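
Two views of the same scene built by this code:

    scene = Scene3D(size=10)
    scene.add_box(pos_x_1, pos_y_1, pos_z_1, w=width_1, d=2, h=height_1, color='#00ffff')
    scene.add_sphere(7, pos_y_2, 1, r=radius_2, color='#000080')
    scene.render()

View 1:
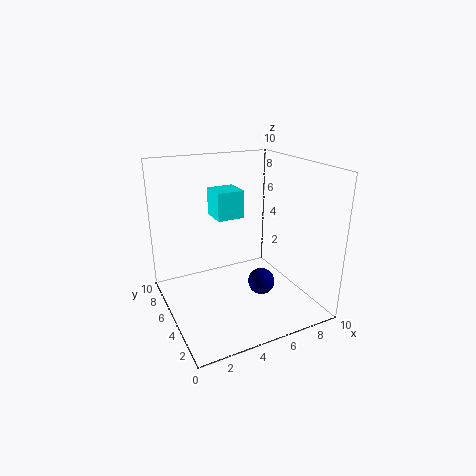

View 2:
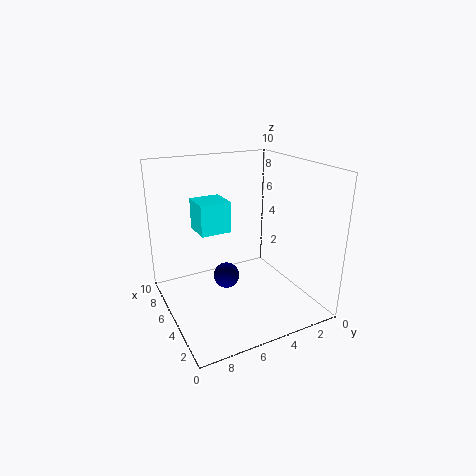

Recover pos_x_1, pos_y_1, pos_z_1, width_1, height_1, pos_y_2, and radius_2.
pos_x_1 = 4; pos_y_1 = 6; pos_z_1 = 6; width_1 = 2; height_1 = 2; pos_y_2 = 5; radius_2 = 1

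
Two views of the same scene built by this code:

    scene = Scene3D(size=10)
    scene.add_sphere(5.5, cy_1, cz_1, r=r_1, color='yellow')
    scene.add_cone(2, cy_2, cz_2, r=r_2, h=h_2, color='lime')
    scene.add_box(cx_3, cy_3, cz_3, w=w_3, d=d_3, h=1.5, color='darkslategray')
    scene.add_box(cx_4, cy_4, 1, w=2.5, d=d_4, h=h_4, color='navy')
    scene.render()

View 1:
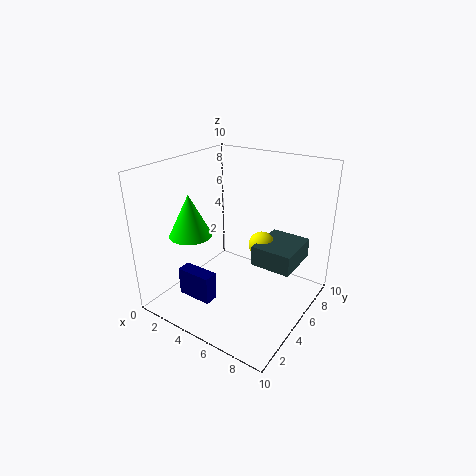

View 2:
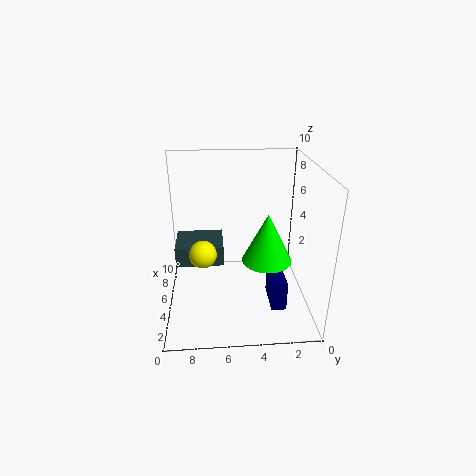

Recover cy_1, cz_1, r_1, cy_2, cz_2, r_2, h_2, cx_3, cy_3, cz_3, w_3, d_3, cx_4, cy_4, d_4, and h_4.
cy_1 = 7.5, cz_1 = 3.5, r_1 = 1, cy_2 = 3.5, cz_2 = 5, r_2 = 1.5, h_2 = 3, cx_3 = 5.5, cy_3 = 6, cz_3 = 2.5, w_3 = 3, d_3 = 3.5, cx_4 = 2, cy_4 = 2, d_4 = 1, h_4 = 2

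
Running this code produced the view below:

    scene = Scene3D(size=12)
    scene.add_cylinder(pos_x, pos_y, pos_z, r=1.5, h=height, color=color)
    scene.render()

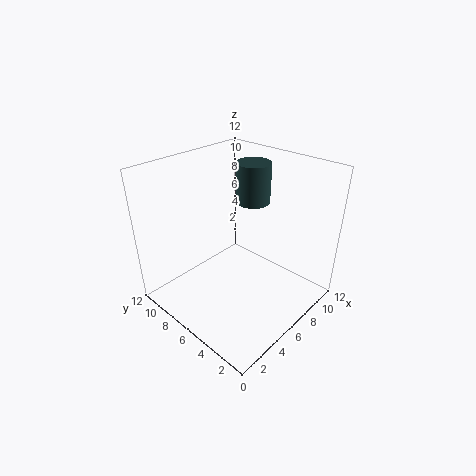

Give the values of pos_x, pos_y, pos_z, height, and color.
pos_x = 9
pos_y = 7
pos_z = 8
height = 3.5
color = 'darkslategray'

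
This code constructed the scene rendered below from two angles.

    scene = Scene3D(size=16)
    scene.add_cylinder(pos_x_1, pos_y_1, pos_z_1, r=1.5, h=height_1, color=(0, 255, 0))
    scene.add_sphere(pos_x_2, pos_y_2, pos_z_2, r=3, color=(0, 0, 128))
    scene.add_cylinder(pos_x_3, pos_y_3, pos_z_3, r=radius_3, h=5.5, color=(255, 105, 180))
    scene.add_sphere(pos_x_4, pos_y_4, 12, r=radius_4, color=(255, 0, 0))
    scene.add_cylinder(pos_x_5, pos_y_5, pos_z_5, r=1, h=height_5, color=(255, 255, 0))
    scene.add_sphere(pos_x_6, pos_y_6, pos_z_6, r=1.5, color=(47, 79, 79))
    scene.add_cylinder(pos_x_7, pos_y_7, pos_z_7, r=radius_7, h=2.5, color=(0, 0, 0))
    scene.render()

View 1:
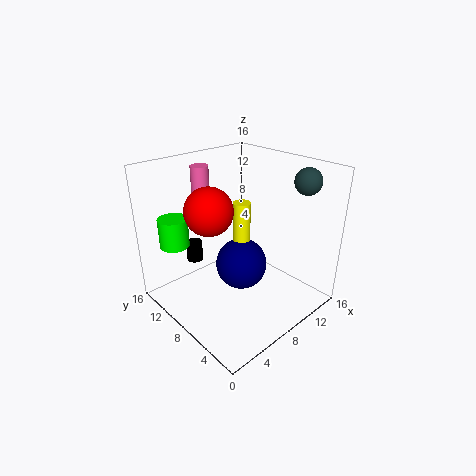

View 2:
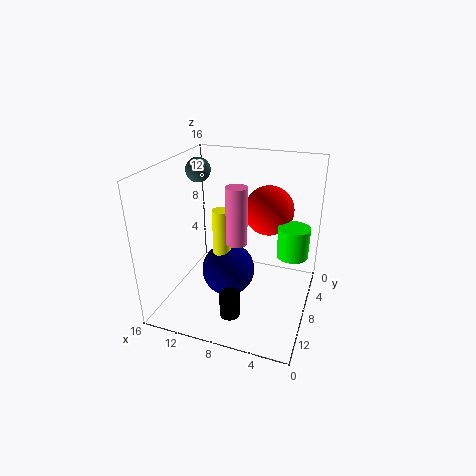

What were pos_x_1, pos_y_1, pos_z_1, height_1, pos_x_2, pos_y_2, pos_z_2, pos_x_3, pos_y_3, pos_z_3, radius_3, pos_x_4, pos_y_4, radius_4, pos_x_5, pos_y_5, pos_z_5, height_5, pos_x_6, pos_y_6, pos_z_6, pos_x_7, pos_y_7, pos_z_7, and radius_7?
pos_x_1 = 1.5; pos_y_1 = 10.5; pos_z_1 = 8.5; height_1 = 3; pos_x_2 = 9; pos_y_2 = 8.5; pos_z_2 = 4; pos_x_3 = 6.5; pos_y_3 = 12.5; pos_z_3 = 10; radius_3 = 1; pos_x_4 = 4.5; pos_y_4 = 8.5; radius_4 = 2.5; pos_x_5 = 9.5; pos_y_5 = 9; pos_z_5 = 4.5; height_5 = 7; pos_x_6 = 14.5; pos_y_6 = 4; pos_z_6 = 14; pos_x_7 = 6.5; pos_y_7 = 14.5; pos_z_7 = 3; radius_7 = 1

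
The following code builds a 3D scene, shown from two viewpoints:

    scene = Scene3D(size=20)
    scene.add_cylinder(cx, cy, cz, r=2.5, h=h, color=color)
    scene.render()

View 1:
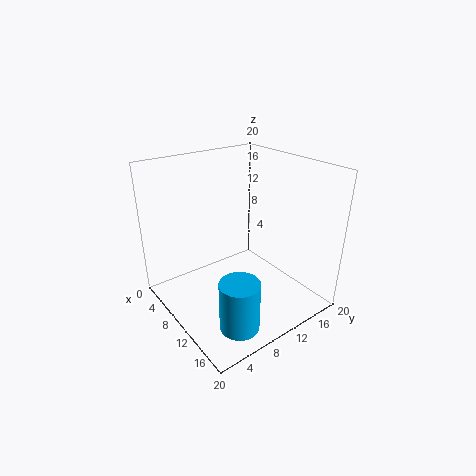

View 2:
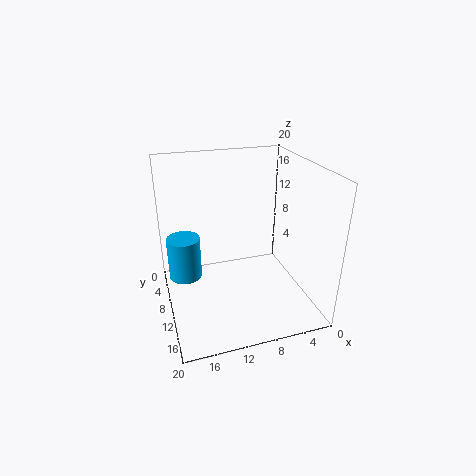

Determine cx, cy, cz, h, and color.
cx = 17, cy = 5, cz = 2, h = 6.5, color = 'deepskyblue'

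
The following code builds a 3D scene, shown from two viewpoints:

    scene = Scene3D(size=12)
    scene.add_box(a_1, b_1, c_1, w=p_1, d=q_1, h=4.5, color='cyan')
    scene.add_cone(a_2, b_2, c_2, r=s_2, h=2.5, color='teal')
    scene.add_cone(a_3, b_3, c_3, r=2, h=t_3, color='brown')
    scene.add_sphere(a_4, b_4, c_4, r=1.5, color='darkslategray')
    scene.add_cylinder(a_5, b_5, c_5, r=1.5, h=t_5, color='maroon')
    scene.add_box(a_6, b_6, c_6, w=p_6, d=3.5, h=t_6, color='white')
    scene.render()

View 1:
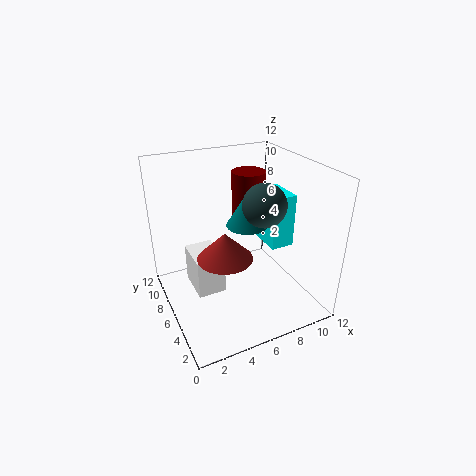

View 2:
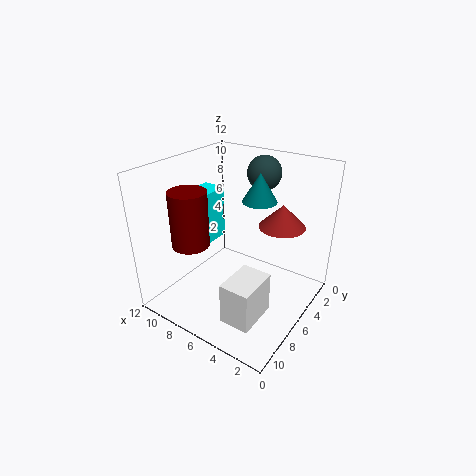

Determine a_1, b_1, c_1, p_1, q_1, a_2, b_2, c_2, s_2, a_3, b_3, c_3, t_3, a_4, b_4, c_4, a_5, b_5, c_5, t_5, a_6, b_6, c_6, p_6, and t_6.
a_1 = 8.5, b_1 = 4.5, c_1 = 5, p_1 = 2, q_1 = 3, a_2 = 5.5, b_2 = 3.5, c_2 = 8.5, s_2 = 1.5, a_3 = 3.5, b_3 = 3, c_3 = 6.5, t_3 = 2, a_4 = 6, b_4 = 2, c_4 = 10.5, a_5 = 8.5, b_5 = 9, c_5 = 6, t_5 = 4.5, a_6 = 2.5, b_6 = 6.5, c_6 = 0.5, p_6 = 2.5, t_6 = 3.5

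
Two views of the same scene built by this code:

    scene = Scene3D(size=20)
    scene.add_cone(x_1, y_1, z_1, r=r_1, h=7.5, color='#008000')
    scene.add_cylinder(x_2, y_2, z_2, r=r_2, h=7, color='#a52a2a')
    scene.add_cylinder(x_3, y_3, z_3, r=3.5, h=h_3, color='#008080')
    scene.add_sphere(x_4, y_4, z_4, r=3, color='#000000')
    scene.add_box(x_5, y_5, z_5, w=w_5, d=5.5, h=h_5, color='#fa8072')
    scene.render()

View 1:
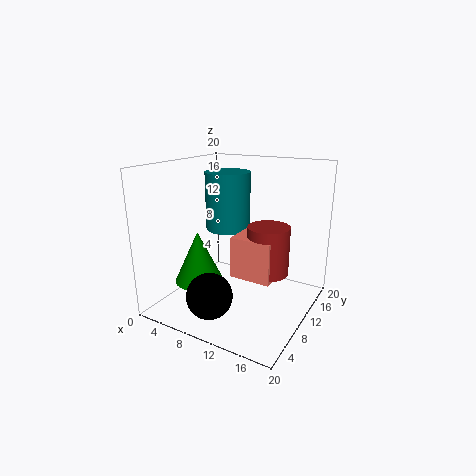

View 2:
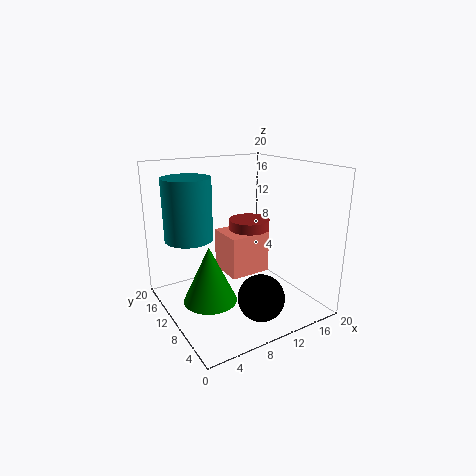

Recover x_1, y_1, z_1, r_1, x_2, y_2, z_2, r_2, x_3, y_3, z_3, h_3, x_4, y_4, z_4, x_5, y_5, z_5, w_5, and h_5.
x_1 = 4.5, y_1 = 8, z_1 = 3, r_1 = 3.5, x_2 = 13.5, y_2 = 12.5, z_2 = 4.5, r_2 = 3, x_3 = 5, y_3 = 15.5, z_3 = 9, h_3 = 9, x_4 = 9.5, y_4 = 3.5, z_4 = 4, x_5 = 9, y_5 = 9.5, z_5 = 4, w_5 = 6, h_5 = 6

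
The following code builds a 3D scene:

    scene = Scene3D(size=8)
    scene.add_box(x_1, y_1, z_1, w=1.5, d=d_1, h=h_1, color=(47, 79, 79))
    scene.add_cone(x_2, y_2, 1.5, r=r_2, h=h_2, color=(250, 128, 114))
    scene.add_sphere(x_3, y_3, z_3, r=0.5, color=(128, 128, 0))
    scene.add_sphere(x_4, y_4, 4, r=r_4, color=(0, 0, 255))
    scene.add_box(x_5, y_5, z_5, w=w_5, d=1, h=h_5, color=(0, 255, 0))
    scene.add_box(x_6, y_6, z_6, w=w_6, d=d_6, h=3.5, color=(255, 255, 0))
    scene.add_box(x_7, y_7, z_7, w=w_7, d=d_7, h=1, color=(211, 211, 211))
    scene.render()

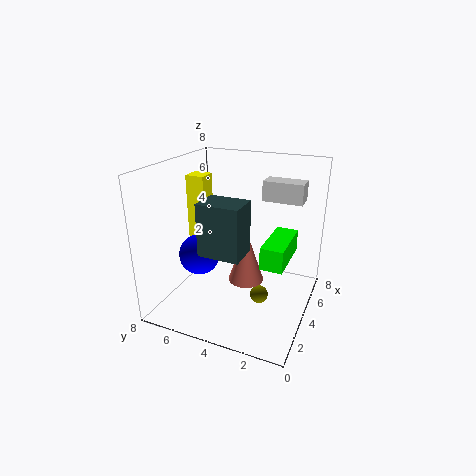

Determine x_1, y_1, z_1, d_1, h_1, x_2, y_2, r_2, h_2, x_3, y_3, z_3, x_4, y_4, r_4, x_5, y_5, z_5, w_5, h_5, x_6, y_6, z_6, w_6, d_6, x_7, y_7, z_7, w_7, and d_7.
x_1 = 0.5
y_1 = 2.5
z_1 = 4.5
d_1 = 2
h_1 = 2.5
x_2 = 4
y_2 = 3.5
r_2 = 1
h_2 = 3
x_3 = 3.5
y_3 = 2.5
z_3 = 1
x_4 = 1.5
y_4 = 5
r_4 = 1
x_5 = 0.5
y_5 = 0.5
z_5 = 4.5
w_5 = 2.5
h_5 = 1
x_6 = 3
y_6 = 5.5
z_6 = 4
w_6 = 1
d_6 = 1
x_7 = 3.5
y_7 = 0.5
z_7 = 6.5
w_7 = 1
d_7 = 2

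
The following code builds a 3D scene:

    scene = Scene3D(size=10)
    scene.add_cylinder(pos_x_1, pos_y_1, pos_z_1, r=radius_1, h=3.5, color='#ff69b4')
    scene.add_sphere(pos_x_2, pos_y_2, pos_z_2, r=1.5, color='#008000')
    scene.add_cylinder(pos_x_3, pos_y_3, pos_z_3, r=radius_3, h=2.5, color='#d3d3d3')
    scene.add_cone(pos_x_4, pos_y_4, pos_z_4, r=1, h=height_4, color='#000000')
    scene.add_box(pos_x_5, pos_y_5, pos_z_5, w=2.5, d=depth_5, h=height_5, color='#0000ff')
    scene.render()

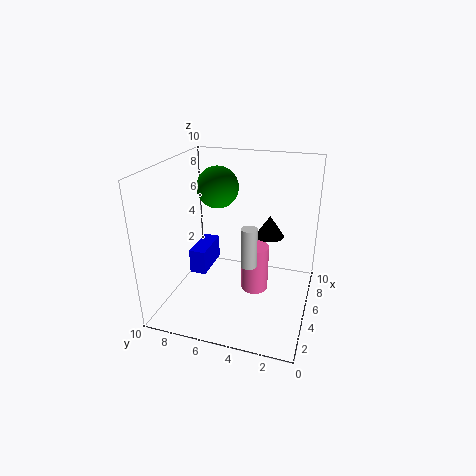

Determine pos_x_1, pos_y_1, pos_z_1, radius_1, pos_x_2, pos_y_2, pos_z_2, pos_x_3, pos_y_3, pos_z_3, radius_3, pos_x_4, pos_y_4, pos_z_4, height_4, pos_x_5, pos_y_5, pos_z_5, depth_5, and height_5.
pos_x_1 = 6, pos_y_1 = 4, pos_z_1 = 0.5, radius_1 = 1, pos_x_2 = 6.5, pos_y_2 = 7, pos_z_2 = 8, pos_x_3 = 2.5, pos_y_3 = 3.5, pos_z_3 = 4.5, radius_3 = 0.5, pos_x_4 = 6, pos_y_4 = 3, pos_z_4 = 5, height_4 = 1.5, pos_x_5 = 1.5, pos_y_5 = 6, pos_z_5 = 4, depth_5 = 1, height_5 = 1.5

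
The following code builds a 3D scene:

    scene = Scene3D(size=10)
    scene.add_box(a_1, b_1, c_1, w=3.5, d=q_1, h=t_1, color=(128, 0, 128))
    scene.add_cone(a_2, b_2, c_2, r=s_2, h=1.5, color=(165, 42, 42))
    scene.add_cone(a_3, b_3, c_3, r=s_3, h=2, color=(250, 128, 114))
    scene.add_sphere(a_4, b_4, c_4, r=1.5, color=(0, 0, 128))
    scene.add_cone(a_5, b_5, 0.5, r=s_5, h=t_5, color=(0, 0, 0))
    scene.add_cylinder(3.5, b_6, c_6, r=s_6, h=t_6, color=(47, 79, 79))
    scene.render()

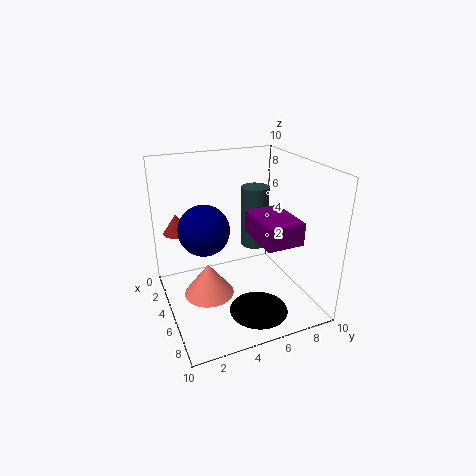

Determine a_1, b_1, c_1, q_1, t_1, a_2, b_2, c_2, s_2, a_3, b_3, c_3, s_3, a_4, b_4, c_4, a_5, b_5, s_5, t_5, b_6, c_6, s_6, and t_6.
a_1 = 5; b_1 = 5.5; c_1 = 5.5; q_1 = 2.5; t_1 = 1.5; a_2 = 1.5; b_2 = 1.5; c_2 = 4.5; s_2 = 1; a_3 = 7.5; b_3 = 2; c_3 = 3; s_3 = 1.5; a_4 = 7; b_4 = 2; c_4 = 7; a_5 = 7.5; b_5 = 5.5; s_5 = 2; t_5 = 1.5; b_6 = 7; c_6 = 3.5; s_6 = 1; t_6 = 4.5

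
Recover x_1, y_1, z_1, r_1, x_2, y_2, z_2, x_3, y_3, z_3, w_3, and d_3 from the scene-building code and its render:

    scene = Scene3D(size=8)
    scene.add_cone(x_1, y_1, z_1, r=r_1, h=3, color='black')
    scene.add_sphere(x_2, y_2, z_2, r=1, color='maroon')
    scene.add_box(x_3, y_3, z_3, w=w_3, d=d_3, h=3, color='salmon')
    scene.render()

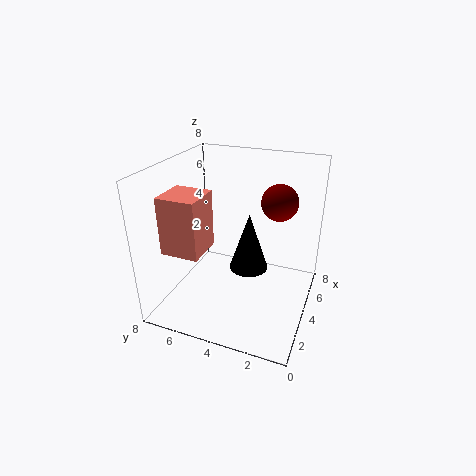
x_1 = 3, y_1 = 3, z_1 = 3, r_1 = 1, x_2 = 5, y_2 = 2, z_2 = 6, x_3 = 1, y_3 = 5, z_3 = 4, w_3 = 2, d_3 = 2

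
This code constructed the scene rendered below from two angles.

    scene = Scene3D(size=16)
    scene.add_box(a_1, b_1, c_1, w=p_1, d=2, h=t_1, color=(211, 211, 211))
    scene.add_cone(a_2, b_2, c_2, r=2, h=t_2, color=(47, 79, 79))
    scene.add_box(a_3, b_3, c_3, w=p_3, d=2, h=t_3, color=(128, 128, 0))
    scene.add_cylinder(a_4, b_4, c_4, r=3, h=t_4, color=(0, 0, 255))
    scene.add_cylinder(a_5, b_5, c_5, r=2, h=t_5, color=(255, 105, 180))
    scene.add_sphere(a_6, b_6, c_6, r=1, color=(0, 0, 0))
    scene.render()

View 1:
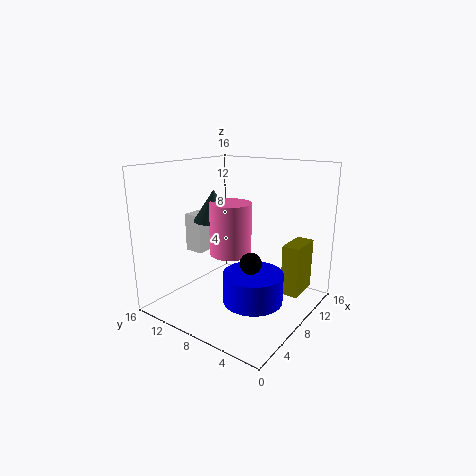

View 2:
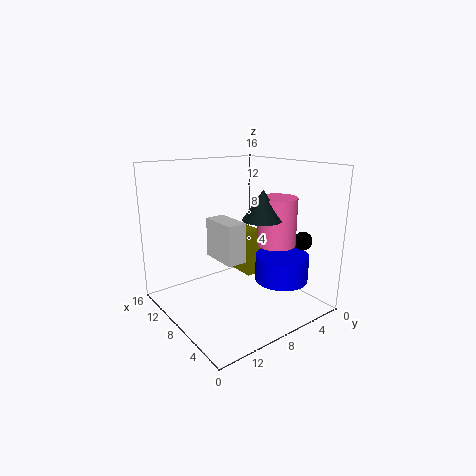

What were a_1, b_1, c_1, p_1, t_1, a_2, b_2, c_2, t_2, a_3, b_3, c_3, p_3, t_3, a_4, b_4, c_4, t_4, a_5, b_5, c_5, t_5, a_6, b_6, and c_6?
a_1 = 4
b_1 = 10
c_1 = 7
p_1 = 4
t_1 = 4
a_2 = 4
b_2 = 8
c_2 = 11
t_2 = 3
a_3 = 11
b_3 = 2
c_3 = 1
p_3 = 4
t_3 = 6
a_4 = 5
b_4 = 4
c_4 = 3
t_4 = 3
a_5 = 4
b_5 = 6
c_5 = 8
t_5 = 5
a_6 = 3
b_6 = 3
c_6 = 8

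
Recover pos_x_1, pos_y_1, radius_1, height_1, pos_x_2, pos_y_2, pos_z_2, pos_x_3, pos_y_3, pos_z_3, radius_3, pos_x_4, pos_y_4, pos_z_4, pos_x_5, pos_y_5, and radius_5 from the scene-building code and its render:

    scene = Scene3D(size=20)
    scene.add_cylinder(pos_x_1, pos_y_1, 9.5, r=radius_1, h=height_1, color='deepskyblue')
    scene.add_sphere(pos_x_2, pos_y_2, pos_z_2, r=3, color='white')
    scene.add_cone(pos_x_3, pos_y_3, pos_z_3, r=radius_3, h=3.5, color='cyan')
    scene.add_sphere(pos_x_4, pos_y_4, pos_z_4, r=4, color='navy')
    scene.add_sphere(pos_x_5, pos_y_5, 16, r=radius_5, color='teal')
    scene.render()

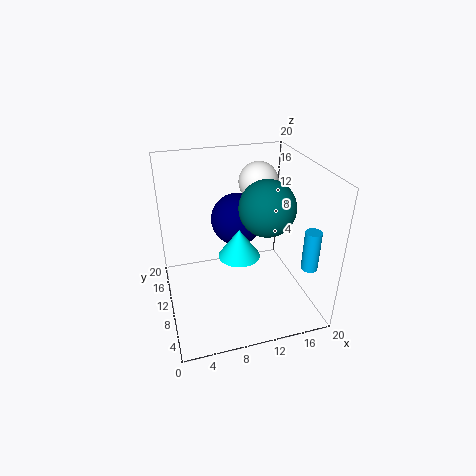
pos_x_1 = 16.5; pos_y_1 = 1.5; radius_1 = 1; height_1 = 5; pos_x_2 = 15; pos_y_2 = 16; pos_z_2 = 15.5; pos_x_3 = 8.5; pos_y_3 = 4.5; pos_z_3 = 11; radius_3 = 2.5; pos_x_4 = 11.5; pos_y_4 = 15.5; pos_z_4 = 10; pos_x_5 = 12.5; pos_y_5 = 6; radius_5 = 3.5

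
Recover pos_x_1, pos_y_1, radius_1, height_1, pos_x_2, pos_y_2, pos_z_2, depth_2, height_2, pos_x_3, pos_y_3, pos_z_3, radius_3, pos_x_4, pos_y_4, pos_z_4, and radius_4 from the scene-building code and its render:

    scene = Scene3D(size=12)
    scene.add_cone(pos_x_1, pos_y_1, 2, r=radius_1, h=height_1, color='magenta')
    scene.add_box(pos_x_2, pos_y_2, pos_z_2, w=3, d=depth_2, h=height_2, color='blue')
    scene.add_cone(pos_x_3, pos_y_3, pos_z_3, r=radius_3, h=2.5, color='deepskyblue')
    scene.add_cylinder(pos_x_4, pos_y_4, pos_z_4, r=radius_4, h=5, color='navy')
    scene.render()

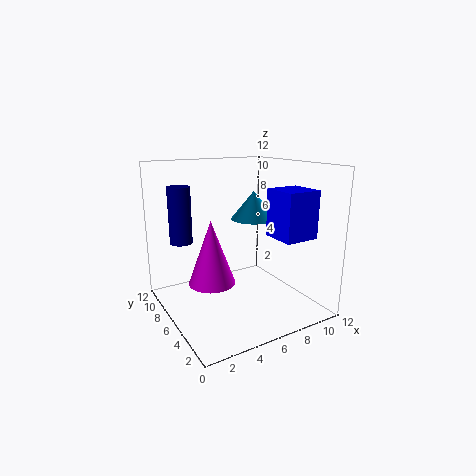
pos_x_1 = 4
pos_y_1 = 7
radius_1 = 2
height_1 = 5.5
pos_x_2 = 8.5
pos_y_2 = 2.5
pos_z_2 = 6
depth_2 = 3
height_2 = 4
pos_x_3 = 8.5
pos_y_3 = 7.5
pos_z_3 = 7
radius_3 = 2
pos_x_4 = 2.5
pos_y_4 = 10
pos_z_4 = 5
radius_4 = 1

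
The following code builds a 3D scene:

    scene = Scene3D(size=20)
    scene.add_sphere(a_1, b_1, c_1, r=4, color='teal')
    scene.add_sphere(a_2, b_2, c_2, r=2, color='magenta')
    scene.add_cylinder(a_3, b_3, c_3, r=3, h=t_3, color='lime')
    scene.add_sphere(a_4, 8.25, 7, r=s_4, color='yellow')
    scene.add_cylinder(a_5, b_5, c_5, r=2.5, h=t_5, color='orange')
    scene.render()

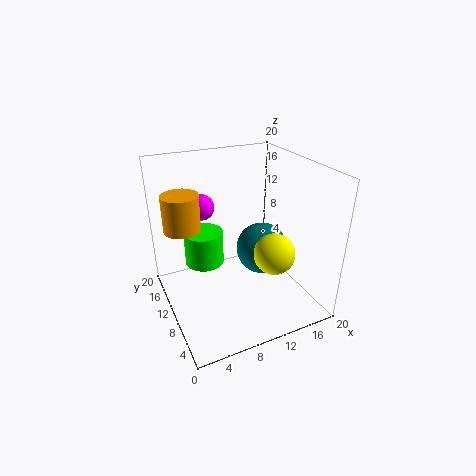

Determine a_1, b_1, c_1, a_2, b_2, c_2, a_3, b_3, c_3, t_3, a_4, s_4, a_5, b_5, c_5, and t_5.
a_1 = 15.5
b_1 = 12.75
c_1 = 5.5
a_2 = 7.5
b_2 = 17.75
c_2 = 12
a_3 = 7
b_3 = 16
c_3 = 3.5
t_3 = 5.25
a_4 = 15
s_4 = 3
a_5 = 3
b_5 = 12.75
c_5 = 11.5
t_5 = 5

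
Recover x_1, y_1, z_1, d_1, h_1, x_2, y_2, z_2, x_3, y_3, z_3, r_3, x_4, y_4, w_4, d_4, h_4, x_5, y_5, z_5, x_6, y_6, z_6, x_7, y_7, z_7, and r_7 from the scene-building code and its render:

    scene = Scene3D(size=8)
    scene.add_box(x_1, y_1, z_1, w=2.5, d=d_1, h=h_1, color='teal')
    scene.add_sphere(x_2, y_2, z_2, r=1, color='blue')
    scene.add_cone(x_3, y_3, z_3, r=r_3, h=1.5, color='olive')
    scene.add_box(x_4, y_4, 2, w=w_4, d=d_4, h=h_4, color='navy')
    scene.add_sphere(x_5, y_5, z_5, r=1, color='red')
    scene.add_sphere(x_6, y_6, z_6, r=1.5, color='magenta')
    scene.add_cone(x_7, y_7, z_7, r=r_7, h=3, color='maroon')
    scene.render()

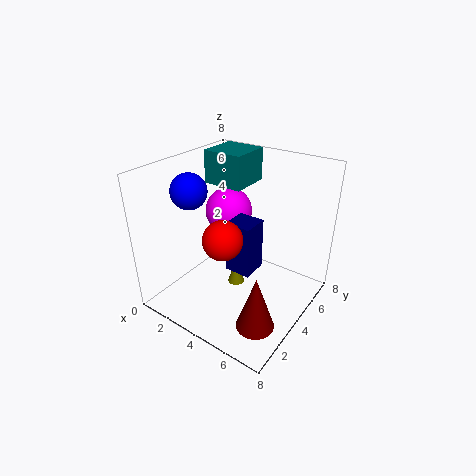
x_1 = 0.5, y_1 = 5.5, z_1 = 6, d_1 = 2.5, h_1 = 2, x_2 = 1.5, y_2 = 3, z_2 = 6.5, x_3 = 3.5, y_3 = 4.5, z_3 = 0.5, r_3 = 0.5, x_4 = 3.5, y_4 = 3.5, w_4 = 1.5, d_4 = 1.5, h_4 = 3, x_5 = 4.5, y_5 = 2, z_5 = 5, x_6 = 1.5, y_6 = 6.5, z_6 = 4, x_7 = 6.5, y_7 = 2, z_7 = 0.5, r_7 = 1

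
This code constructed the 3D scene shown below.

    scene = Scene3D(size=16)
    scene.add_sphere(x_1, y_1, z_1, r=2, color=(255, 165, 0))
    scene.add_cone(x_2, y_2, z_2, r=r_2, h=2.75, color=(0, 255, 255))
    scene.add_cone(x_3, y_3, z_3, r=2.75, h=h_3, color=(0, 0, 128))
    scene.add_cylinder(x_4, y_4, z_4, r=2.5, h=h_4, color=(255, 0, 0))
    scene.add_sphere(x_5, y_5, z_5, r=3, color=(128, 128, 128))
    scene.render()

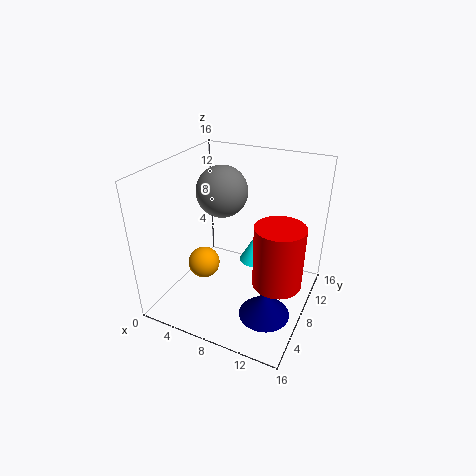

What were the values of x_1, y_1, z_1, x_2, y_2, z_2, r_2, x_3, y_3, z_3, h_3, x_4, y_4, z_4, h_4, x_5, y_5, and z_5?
x_1 = 2.5; y_1 = 9.25; z_1 = 2.25; x_2 = 10.5; y_2 = 6.75; z_2 = 6.75; r_2 = 1.5; x_3 = 12.5; y_3 = 5.25; z_3 = 1; h_3 = 2.75; x_4 = 13.5; y_4 = 5.75; z_4 = 5.25; h_4 = 6.5; x_5 = 4.75; y_5 = 10.5; z_5 = 12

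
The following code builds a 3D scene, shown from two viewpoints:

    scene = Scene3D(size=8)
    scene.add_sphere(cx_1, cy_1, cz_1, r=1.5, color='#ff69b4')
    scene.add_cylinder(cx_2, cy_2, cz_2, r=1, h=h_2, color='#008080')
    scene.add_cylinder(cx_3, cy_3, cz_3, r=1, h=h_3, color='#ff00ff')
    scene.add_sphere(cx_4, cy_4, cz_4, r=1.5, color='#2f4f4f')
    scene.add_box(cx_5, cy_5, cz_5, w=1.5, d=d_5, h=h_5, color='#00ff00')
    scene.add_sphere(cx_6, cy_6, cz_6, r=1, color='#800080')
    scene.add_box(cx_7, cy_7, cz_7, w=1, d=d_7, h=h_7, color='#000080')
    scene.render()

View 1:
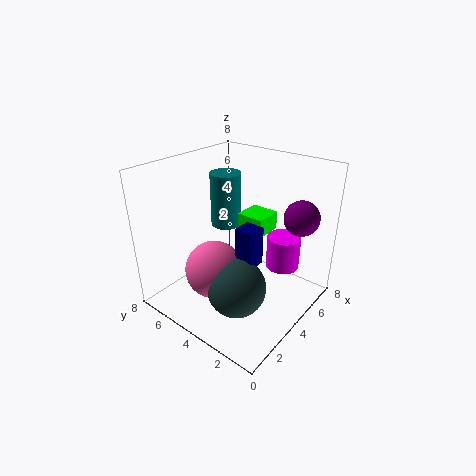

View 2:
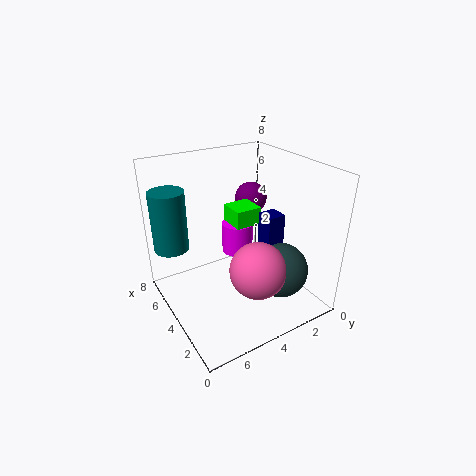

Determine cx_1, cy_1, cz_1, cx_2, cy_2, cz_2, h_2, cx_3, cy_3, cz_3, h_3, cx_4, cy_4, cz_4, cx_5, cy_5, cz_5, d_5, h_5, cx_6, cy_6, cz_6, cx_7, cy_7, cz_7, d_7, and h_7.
cx_1 = 2; cy_1 = 4; cz_1 = 3; cx_2 = 6.5; cy_2 = 7; cz_2 = 3; h_2 = 3.5; cx_3 = 6.5; cy_3 = 2.5; cz_3 = 1.5; h_3 = 2; cx_4 = 2; cy_4 = 2.5; cz_4 = 2.5; cx_5 = 4; cy_5 = 2.5; cz_5 = 4.5; d_5 = 1.5; h_5 = 1; cx_6 = 6.5; cy_6 = 1.5; cz_6 = 5; cx_7 = 2.5; cy_7 = 2; cz_7 = 3.5; d_7 = 1; h_7 = 2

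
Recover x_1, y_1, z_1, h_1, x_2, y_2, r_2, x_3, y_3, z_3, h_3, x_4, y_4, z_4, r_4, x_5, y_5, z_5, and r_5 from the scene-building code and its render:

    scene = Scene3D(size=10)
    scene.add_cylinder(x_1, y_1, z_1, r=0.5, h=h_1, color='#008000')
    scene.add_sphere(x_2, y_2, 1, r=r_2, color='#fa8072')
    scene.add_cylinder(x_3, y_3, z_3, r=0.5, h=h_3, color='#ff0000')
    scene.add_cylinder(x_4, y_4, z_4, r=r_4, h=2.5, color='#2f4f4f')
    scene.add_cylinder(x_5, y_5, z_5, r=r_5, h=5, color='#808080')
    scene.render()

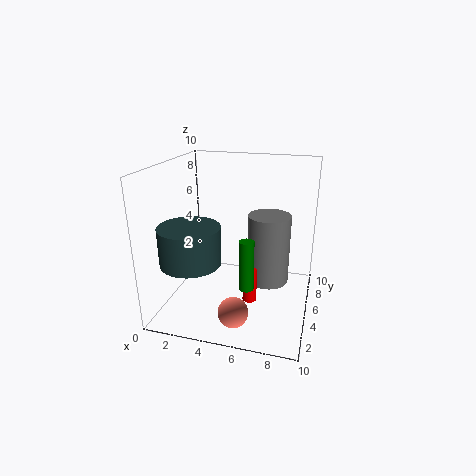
x_1 = 6
y_1 = 3.5
z_1 = 2
h_1 = 3.5
x_2 = 5.5
y_2 = 2
r_2 = 1
x_3 = 6
y_3 = 4.5
z_3 = 0.5
h_3 = 2.5
x_4 = 2.5
y_4 = 2.5
z_4 = 4
r_4 = 2
x_5 = 7
y_5 = 6
z_5 = 1.5
r_5 = 1.5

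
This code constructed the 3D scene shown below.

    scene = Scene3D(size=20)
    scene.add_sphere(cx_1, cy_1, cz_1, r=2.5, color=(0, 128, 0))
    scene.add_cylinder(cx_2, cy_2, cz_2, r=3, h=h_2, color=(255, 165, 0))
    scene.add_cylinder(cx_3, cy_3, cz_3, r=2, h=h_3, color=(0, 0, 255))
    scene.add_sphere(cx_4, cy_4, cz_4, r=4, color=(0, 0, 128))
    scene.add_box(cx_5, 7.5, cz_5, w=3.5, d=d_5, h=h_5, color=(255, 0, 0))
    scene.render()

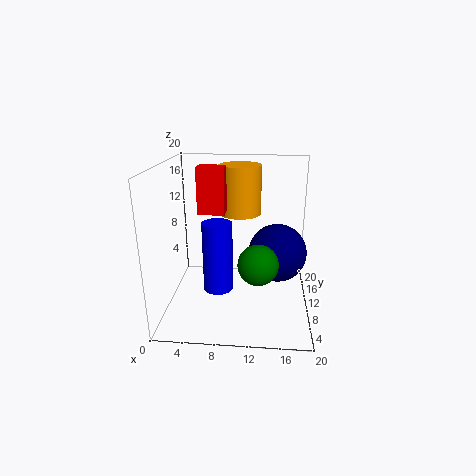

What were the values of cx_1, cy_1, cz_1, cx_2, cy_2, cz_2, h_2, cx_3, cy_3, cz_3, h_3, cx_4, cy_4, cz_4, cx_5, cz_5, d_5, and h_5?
cx_1 = 13
cy_1 = 4
cz_1 = 9
cx_2 = 10
cy_2 = 13.5
cz_2 = 12.5
h_2 = 7
cx_3 = 7.5
cy_3 = 7.5
cz_3 = 3.5
h_3 = 9.5
cx_4 = 15.5
cy_4 = 10
cz_4 = 8
cx_5 = 5
cz_5 = 14
d_5 = 2.5
h_5 = 6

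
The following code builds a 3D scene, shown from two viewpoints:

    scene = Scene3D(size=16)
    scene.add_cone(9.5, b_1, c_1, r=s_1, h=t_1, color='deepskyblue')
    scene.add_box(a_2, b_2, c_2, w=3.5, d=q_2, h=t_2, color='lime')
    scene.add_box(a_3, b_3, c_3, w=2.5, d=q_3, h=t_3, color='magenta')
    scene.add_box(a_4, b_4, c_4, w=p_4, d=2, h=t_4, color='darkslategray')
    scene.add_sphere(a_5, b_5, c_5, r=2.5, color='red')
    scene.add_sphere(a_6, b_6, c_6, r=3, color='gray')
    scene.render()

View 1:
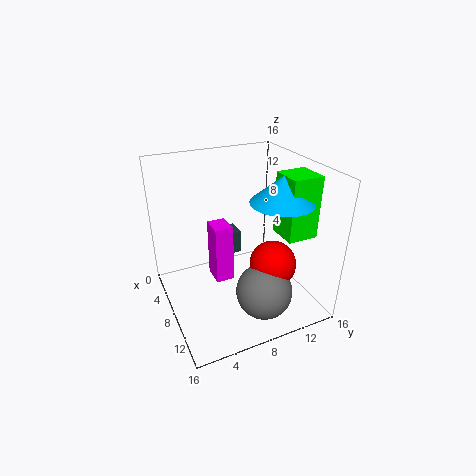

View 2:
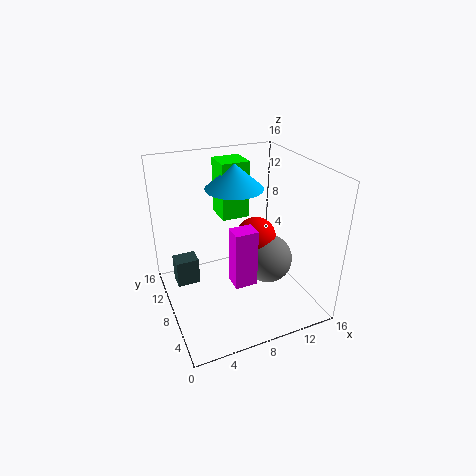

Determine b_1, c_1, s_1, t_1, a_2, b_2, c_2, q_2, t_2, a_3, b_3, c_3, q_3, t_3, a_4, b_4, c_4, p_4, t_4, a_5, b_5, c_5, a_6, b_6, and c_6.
b_1 = 12.5
c_1 = 12
s_1 = 3.5
t_1 = 3
a_2 = 8
b_2 = 12.5
c_2 = 8
q_2 = 3.5
t_2 = 7
a_3 = 6.5
b_3 = 5
c_3 = 3.5
q_3 = 2
t_3 = 6.5
a_4 = 1
b_4 = 8.5
c_4 = 3
p_4 = 2.5
t_4 = 3
a_5 = 11.5
b_5 = 10.5
c_5 = 6
a_6 = 12.5
b_6 = 9
c_6 = 3.5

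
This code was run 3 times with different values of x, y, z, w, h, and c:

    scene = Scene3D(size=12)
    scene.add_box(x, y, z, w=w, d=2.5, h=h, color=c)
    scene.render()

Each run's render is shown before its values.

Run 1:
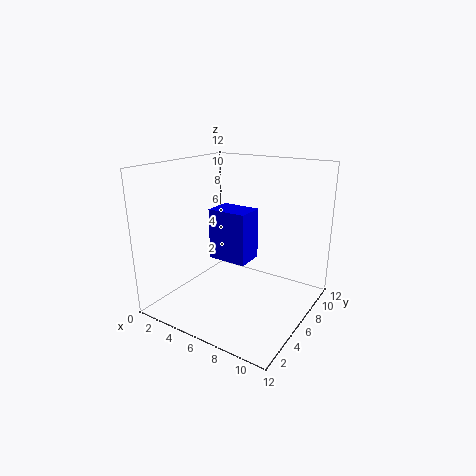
x = 3
y = 6
z = 3.5
w = 3.5
h = 4.5
c = 'blue'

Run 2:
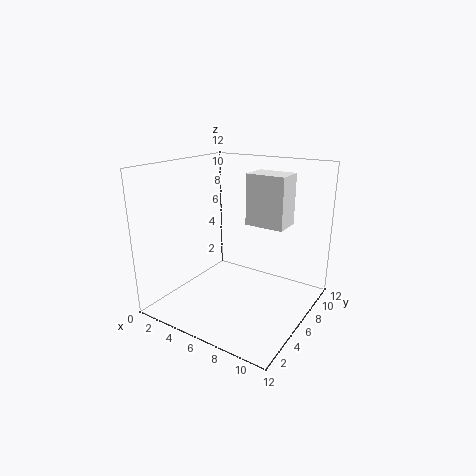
x = 5.5
y = 8
z = 6.5
w = 3.5
h = 4.5
c = 'white'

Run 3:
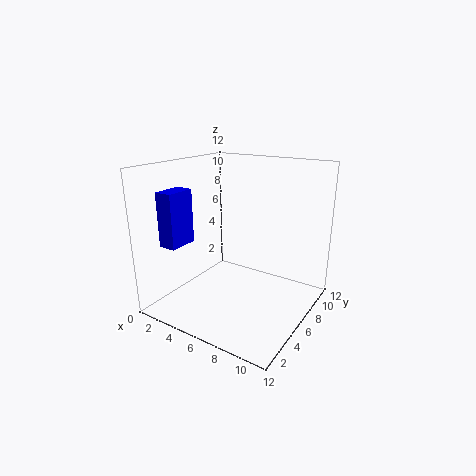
x = 1
y = 2
z = 5.5
w = 1.5
h = 4.5
c = 'blue'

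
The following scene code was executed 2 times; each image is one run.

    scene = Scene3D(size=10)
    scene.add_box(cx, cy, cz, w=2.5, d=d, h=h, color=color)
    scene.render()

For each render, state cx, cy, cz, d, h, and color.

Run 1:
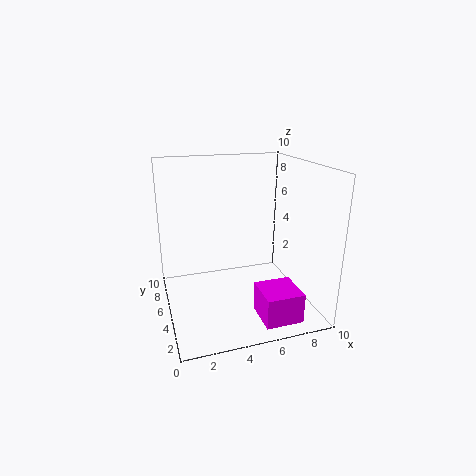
cx = 5.5
cy = 0.5
cz = 0.5
d = 2.5
h = 2
color = 'magenta'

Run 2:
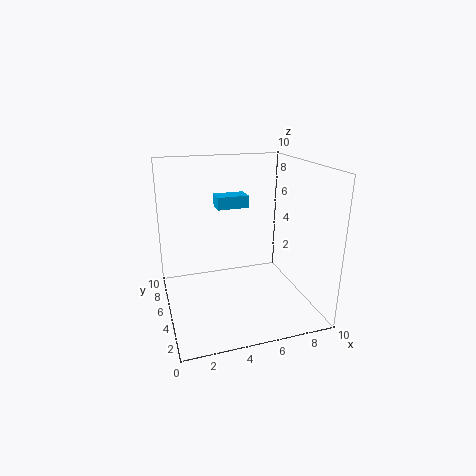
cx = 4.5
cy = 8.5
cz = 6
d = 1.5
h = 1
color = 'deepskyblue'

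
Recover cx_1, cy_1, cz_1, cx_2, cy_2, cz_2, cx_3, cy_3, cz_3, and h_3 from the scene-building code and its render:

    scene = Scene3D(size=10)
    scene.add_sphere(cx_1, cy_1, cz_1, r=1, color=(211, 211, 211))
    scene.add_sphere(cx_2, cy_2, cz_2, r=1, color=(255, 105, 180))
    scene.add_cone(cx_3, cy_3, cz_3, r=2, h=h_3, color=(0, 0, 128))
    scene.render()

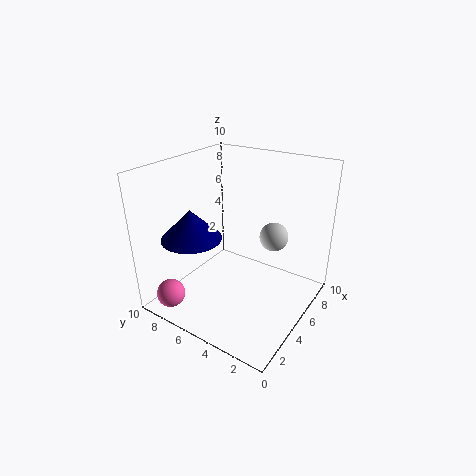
cx_1 = 6.5; cy_1 = 3; cz_1 = 5; cx_2 = 1.5; cy_2 = 8.5; cz_2 = 1; cx_3 = 2.5; cy_3 = 7; cz_3 = 5.5; h_3 = 2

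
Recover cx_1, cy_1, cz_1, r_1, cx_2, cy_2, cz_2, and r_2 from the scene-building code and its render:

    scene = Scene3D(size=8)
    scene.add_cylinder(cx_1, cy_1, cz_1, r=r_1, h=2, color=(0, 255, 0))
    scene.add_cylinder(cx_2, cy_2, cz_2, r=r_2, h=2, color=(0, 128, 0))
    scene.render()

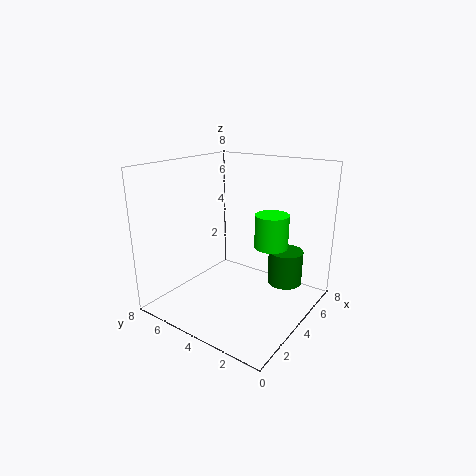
cx_1 = 6
cy_1 = 3
cz_1 = 3
r_1 = 1
cx_2 = 6
cy_2 = 2
cz_2 = 1
r_2 = 1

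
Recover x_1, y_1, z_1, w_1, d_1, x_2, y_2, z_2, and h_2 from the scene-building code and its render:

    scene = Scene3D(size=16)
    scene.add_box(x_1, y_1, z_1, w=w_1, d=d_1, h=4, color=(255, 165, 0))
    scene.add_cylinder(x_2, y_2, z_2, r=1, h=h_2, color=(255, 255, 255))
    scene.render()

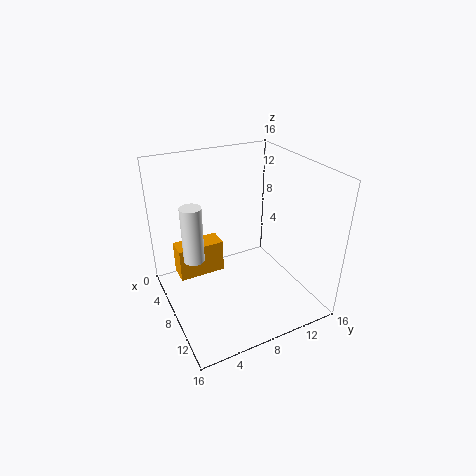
x_1 = 2.5, y_1 = 2, z_1 = 2, w_1 = 2.5, d_1 = 5.5, x_2 = 10.5, y_2 = 2, z_2 = 8.5, h_2 = 5.5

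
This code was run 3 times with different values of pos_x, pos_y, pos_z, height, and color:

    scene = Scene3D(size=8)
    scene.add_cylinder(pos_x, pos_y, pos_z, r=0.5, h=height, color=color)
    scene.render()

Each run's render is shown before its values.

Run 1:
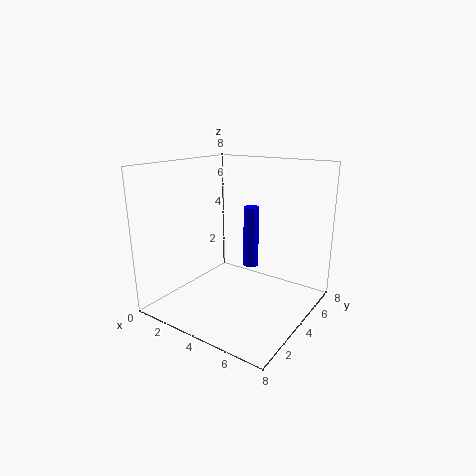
pos_x = 3
pos_y = 7
pos_z = 1
height = 4
color = 'blue'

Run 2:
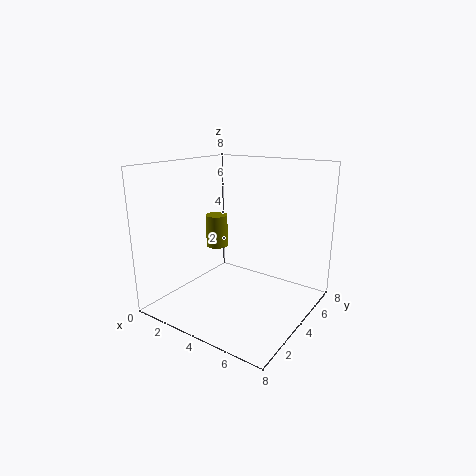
pos_x = 4.5
pos_y = 1.5
pos_z = 4.5
height = 1.5
color = 'olive'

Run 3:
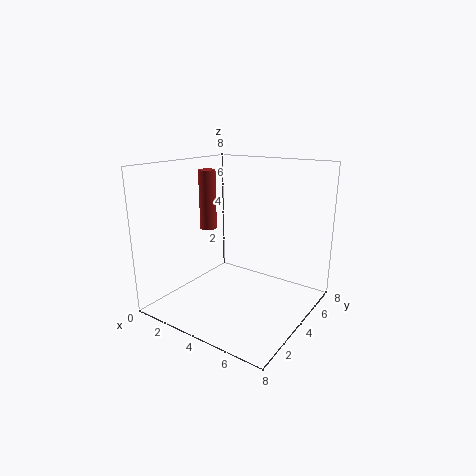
pos_x = 1.5
pos_y = 4.5
pos_z = 4
height = 3.5
color = 'brown'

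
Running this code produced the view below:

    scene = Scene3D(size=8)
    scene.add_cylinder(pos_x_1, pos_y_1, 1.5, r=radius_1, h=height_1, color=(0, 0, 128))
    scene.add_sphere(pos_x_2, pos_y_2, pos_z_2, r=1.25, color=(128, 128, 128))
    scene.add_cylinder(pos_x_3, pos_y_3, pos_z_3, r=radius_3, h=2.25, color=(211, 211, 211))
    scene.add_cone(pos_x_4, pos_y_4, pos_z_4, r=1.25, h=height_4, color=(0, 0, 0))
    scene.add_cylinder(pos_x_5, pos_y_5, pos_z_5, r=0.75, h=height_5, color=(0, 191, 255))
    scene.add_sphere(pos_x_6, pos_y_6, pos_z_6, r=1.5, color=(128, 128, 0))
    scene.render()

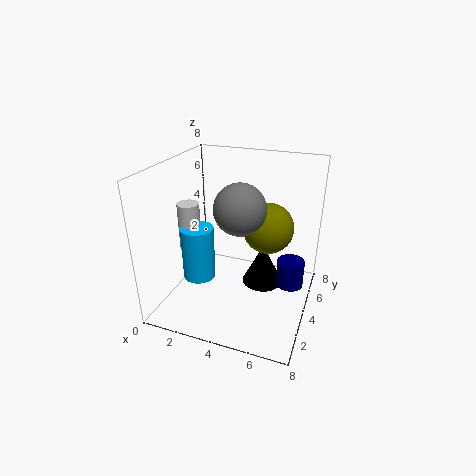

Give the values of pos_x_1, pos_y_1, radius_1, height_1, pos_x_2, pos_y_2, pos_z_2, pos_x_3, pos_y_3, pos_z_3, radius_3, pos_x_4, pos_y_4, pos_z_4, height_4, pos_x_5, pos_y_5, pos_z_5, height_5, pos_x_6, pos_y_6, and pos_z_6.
pos_x_1 = 7
pos_y_1 = 4.25
radius_1 = 0.75
height_1 = 1.5
pos_x_2 = 4.75
pos_y_2 = 2.25
pos_z_2 = 6.5
pos_x_3 = 2.75
pos_y_3 = 1
pos_z_3 = 4.75
radius_3 = 0.5
pos_x_4 = 5
pos_y_4 = 5.75
pos_z_4 = 0.25
height_4 = 2.5
pos_x_5 = 3.25
pos_y_5 = 0.75
pos_z_5 = 3.5
height_5 = 2.5
pos_x_6 = 5.25
pos_y_6 = 5.75
pos_z_6 = 4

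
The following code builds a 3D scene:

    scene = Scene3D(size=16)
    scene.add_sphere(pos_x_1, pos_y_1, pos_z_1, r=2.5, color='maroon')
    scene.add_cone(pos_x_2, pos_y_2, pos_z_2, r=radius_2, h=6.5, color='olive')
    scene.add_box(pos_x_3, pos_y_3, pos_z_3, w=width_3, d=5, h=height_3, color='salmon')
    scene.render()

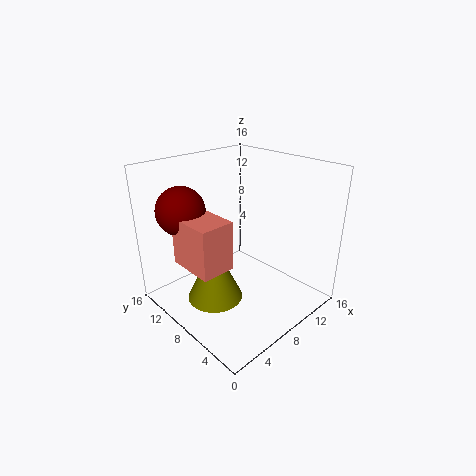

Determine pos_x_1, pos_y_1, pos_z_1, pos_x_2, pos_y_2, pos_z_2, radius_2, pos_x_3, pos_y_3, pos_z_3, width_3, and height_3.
pos_x_1 = 2.5
pos_y_1 = 10.5
pos_z_1 = 12
pos_x_2 = 4.5
pos_y_2 = 8
pos_z_2 = 2
radius_2 = 3
pos_x_3 = 1
pos_y_3 = 5
pos_z_3 = 7
width_3 = 3.5
height_3 = 5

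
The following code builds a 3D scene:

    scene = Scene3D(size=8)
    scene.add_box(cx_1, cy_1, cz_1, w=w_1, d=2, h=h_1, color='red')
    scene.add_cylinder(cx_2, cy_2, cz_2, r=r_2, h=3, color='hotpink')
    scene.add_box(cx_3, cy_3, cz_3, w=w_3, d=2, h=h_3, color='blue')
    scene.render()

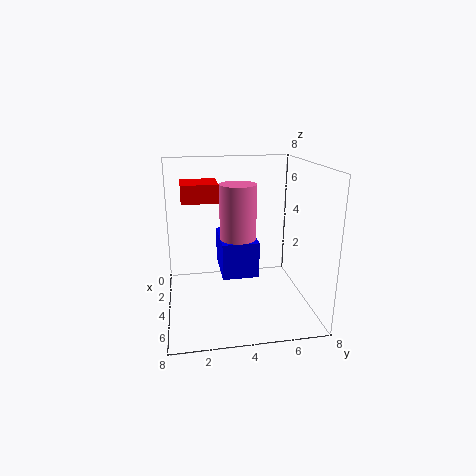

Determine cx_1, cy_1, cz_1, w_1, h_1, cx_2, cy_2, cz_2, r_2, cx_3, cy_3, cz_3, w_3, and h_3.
cx_1 = 2
cy_1 = 1
cz_1 = 6
w_1 = 2
h_1 = 1
cx_2 = 4
cy_2 = 4
cz_2 = 4
r_2 = 1
cx_3 = 2
cy_3 = 3
cz_3 = 2
w_3 = 3
h_3 = 2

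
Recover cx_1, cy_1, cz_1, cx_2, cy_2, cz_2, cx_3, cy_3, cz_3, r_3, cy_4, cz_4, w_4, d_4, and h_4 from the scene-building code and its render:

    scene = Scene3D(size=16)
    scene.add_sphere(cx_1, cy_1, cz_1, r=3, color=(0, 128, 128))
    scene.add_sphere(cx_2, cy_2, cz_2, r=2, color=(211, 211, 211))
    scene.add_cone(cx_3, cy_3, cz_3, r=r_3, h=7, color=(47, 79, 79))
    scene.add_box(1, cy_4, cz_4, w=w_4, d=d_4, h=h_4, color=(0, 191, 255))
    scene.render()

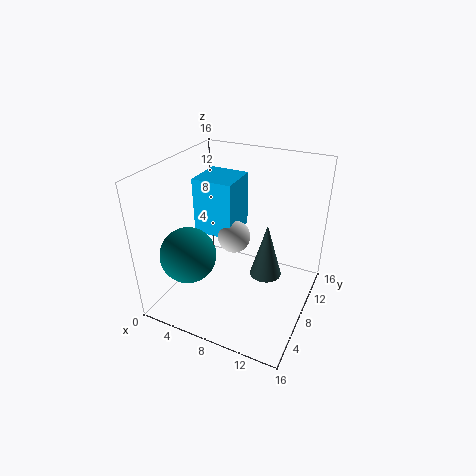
cx_1 = 4; cy_1 = 4; cz_1 = 7; cx_2 = 6; cy_2 = 11; cz_2 = 6; cx_3 = 10; cy_3 = 12; cz_3 = 1; r_3 = 2; cy_4 = 10; cz_4 = 6; w_4 = 5; d_4 = 5; h_4 = 7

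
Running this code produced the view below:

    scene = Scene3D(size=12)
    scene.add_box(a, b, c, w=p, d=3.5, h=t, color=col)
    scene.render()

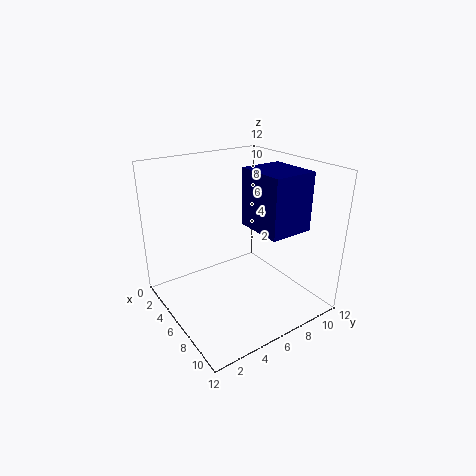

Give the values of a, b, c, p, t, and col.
a = 6.5
b = 6
c = 7.5
p = 4
t = 4.5
col = 'navy'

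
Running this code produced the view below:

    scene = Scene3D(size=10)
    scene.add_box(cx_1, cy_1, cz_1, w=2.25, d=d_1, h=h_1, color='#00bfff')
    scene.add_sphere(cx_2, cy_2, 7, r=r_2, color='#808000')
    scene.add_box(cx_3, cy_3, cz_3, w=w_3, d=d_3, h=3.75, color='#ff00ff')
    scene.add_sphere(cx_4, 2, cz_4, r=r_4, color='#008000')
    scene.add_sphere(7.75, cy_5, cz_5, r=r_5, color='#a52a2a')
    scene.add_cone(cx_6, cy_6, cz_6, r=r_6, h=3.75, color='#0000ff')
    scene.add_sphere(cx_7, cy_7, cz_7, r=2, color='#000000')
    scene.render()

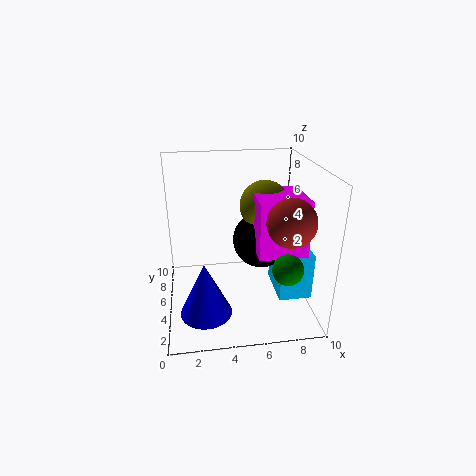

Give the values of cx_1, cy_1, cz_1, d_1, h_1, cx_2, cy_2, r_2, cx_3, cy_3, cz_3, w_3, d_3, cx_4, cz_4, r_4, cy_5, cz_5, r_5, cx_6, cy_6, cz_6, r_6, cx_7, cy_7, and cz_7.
cx_1 = 7.5; cy_1 = 2.5; cz_1 = 1.25; d_1 = 3.25; h_1 = 3.25; cx_2 = 7; cy_2 = 5.75; r_2 = 1.75; cx_3 = 6; cy_3 = 2.5; cz_3 = 4.5; w_3 = 3.25; d_3 = 3.5; cx_4 = 7.75; cz_4 = 4; r_4 = 1; cy_5 = 2; cz_5 = 7.25; r_5 = 1.5; cx_6 = 2.5; cy_6 = 3; cz_6 = 0.5; r_6 = 1.75; cx_7 = 6.75; cy_7 = 5.5; cz_7 = 4.5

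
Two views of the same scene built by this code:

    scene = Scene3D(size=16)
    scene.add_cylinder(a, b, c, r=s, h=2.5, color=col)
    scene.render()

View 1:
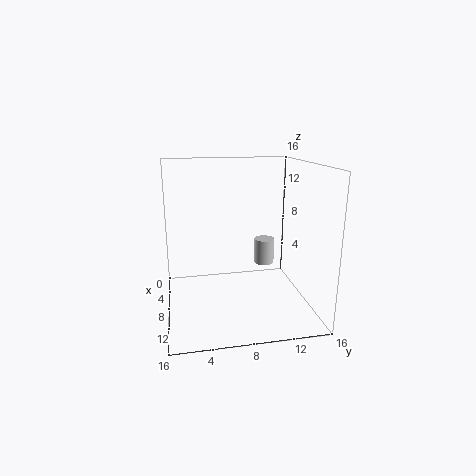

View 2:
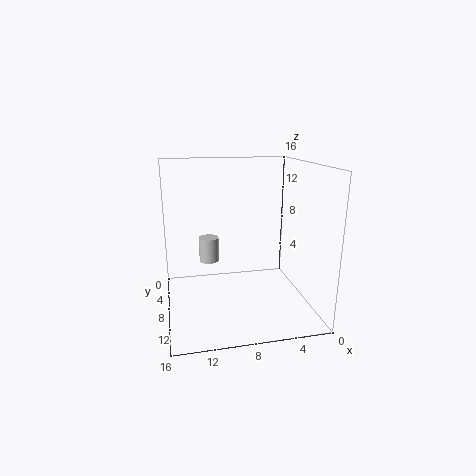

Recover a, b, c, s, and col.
a = 11.5, b = 10, c = 6.5, s = 1, col = 'lightgray'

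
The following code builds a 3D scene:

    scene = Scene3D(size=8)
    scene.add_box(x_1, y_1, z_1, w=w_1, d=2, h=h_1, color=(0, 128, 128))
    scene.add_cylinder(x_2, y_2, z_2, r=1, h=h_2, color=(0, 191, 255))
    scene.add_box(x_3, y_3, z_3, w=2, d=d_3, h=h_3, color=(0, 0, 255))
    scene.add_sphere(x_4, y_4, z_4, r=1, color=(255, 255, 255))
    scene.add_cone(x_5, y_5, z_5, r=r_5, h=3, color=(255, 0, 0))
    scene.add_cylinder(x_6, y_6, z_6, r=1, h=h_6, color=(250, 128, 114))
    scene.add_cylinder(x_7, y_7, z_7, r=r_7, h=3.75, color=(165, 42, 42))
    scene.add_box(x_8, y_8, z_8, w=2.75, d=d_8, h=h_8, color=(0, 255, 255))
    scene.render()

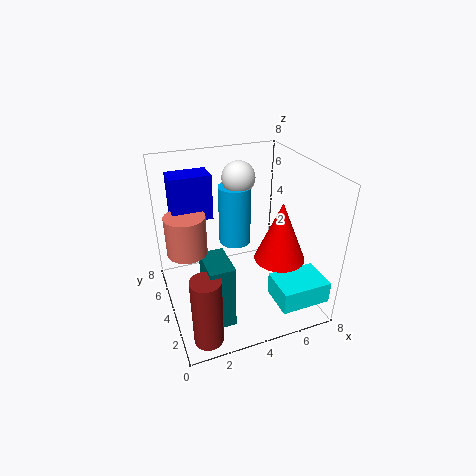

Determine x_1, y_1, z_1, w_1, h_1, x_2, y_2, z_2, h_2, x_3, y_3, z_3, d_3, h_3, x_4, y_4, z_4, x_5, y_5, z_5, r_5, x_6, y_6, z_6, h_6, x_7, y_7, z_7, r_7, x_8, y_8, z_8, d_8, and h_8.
x_1 = 1.5
y_1 = 1
z_1 = 0.75
w_1 = 1.25
h_1 = 3.5
x_2 = 4.75
y_2 = 6.5
z_2 = 2.25
h_2 = 3.75
x_3 = 0.5
y_3 = 3.5
z_3 = 5.75
d_3 = 1.25
h_3 = 2.25
x_4 = 5
y_4 = 6.5
z_4 = 6.5
x_5 = 5.25
y_5 = 1.5
z_5 = 4
r_5 = 1.25
x_6 = 1
y_6 = 3.25
z_6 = 4.25
h_6 = 2
x_7 = 1.25
y_7 = 1
z_7 = 0.25
r_7 = 0.75
x_8 = 5.25
y_8 = 0.5
z_8 = 1
d_8 = 2
h_8 = 1.25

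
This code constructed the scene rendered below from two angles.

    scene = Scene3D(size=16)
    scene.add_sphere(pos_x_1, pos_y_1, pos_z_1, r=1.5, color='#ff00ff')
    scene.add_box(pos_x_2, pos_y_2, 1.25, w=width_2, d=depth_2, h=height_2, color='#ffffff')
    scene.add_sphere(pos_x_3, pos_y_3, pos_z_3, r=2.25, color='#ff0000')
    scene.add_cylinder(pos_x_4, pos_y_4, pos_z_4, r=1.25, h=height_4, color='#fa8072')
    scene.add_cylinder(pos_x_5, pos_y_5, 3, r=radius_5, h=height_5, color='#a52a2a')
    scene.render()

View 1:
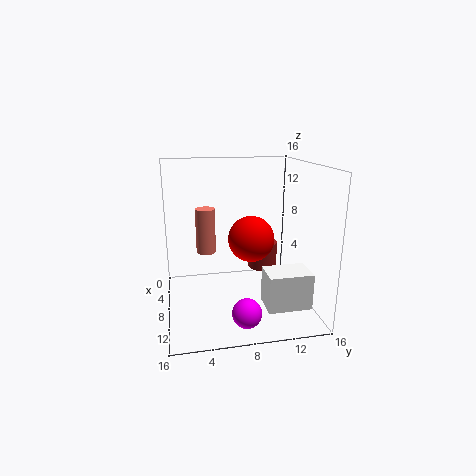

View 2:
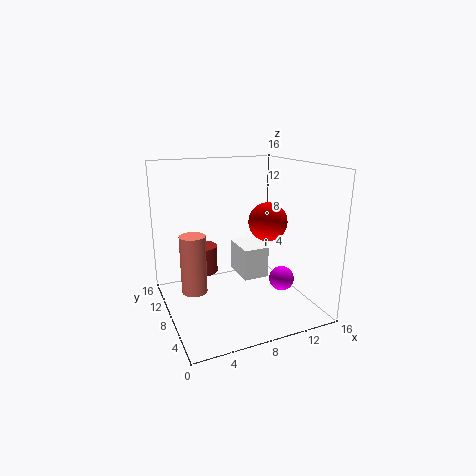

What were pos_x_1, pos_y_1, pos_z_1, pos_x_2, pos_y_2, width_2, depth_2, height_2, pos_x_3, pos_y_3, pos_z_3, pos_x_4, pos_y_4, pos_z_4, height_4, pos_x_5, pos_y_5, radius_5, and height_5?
pos_x_1 = 13.75, pos_y_1 = 7.75, pos_z_1 = 2, pos_x_2 = 10, pos_y_2 = 10.25, width_2 = 3.25, depth_2 = 4.75, height_2 = 4, pos_x_3 = 12, pos_y_3 = 8.5, pos_z_3 = 9.25, pos_x_4 = 2, pos_y_4 = 5, pos_z_4 = 4.25, height_4 = 5.75, pos_x_5 = 5, pos_y_5 = 11.75, radius_5 = 1.75, height_5 = 3.25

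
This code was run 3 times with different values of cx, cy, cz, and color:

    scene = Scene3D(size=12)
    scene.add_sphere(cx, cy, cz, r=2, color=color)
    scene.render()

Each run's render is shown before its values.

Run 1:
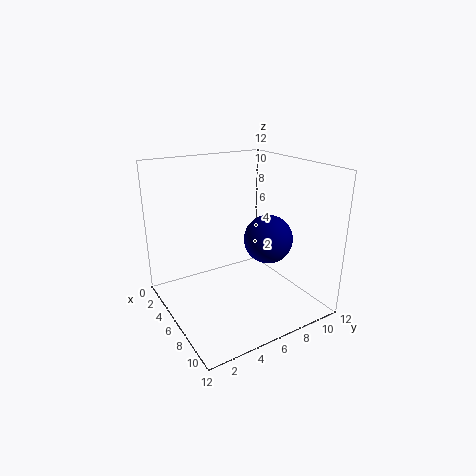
cx = 7.5; cy = 8; cz = 6; color = 'navy'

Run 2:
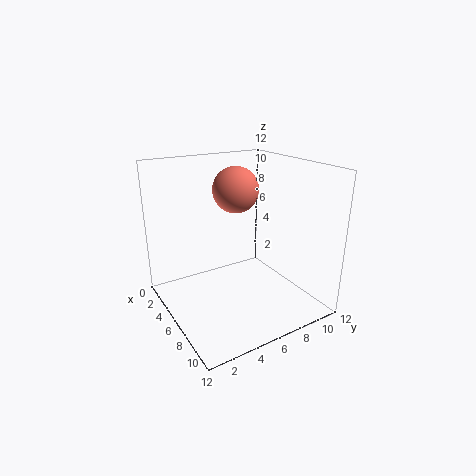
cx = 4; cy = 7; cz = 9.5; color = 'salmon'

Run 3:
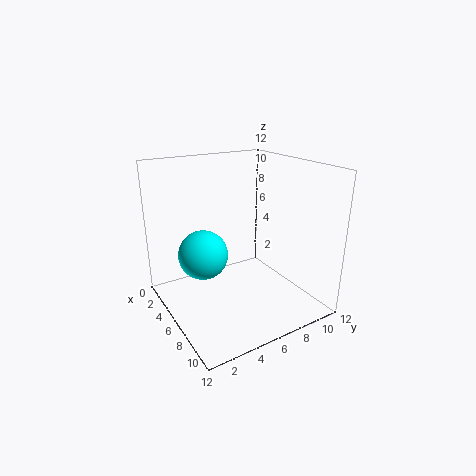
cx = 5.5; cy = 3; cz = 5; color = 'cyan'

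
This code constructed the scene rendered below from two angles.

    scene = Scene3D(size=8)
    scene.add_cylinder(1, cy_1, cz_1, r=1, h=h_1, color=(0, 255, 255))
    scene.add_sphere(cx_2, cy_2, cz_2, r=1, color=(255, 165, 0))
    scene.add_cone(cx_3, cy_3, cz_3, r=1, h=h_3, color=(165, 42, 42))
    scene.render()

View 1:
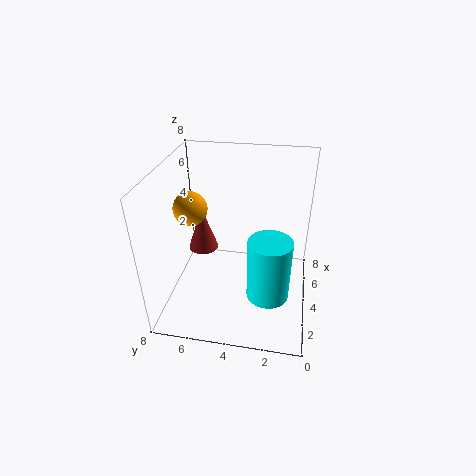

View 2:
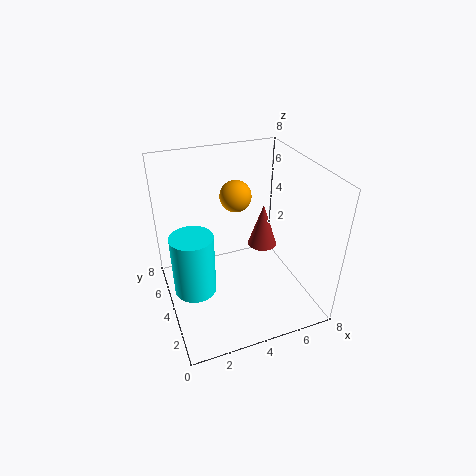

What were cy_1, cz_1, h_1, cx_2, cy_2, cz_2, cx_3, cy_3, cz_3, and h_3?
cy_1 = 2
cz_1 = 3
h_1 = 3
cx_2 = 5
cy_2 = 7
cz_2 = 5
cx_3 = 7
cy_3 = 7
cz_3 = 1
h_3 = 3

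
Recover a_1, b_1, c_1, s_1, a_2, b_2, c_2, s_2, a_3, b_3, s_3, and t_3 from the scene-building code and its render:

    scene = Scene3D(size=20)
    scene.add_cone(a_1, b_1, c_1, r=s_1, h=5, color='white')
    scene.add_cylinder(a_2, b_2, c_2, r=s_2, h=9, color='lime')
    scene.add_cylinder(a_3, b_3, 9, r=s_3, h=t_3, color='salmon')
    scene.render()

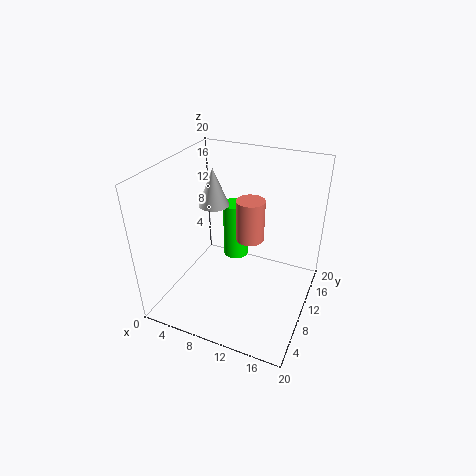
a_1 = 7; b_1 = 9; c_1 = 15; s_1 = 2; a_2 = 7; b_2 = 16; c_2 = 3; s_2 = 2; a_3 = 11; b_3 = 12; s_3 = 2; t_3 = 6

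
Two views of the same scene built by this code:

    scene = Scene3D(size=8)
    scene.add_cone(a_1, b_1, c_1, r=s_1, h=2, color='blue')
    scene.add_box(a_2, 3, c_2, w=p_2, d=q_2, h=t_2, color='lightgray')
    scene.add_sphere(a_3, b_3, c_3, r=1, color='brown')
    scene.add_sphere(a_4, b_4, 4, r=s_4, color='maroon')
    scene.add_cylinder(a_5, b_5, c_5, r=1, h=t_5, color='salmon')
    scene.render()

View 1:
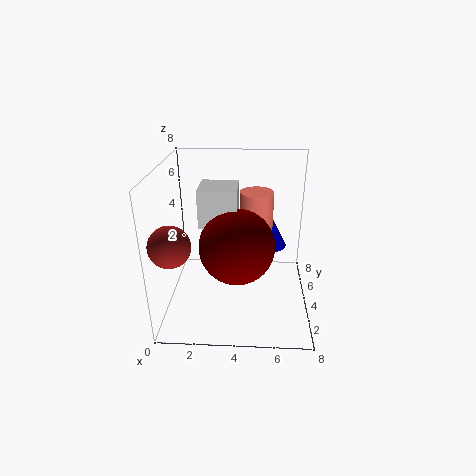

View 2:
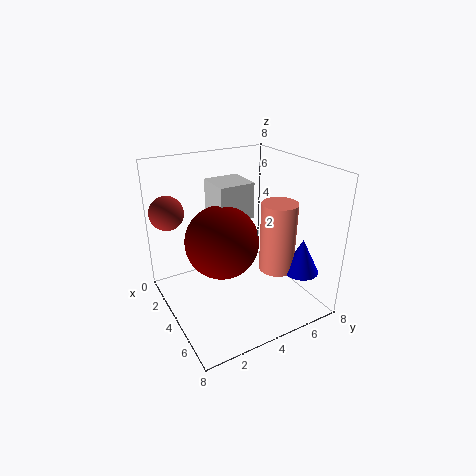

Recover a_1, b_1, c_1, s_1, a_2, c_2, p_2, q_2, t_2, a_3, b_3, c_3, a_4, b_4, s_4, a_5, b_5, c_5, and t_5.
a_1 = 6; b_1 = 7; c_1 = 2; s_1 = 1; a_2 = 2; c_2 = 5; p_2 = 2; q_2 = 2; t_2 = 2; a_3 = 1; b_3 = 1; c_3 = 5; a_4 = 4; b_4 = 3; s_4 = 2; a_5 = 5; b_5 = 6; c_5 = 2; t_5 = 4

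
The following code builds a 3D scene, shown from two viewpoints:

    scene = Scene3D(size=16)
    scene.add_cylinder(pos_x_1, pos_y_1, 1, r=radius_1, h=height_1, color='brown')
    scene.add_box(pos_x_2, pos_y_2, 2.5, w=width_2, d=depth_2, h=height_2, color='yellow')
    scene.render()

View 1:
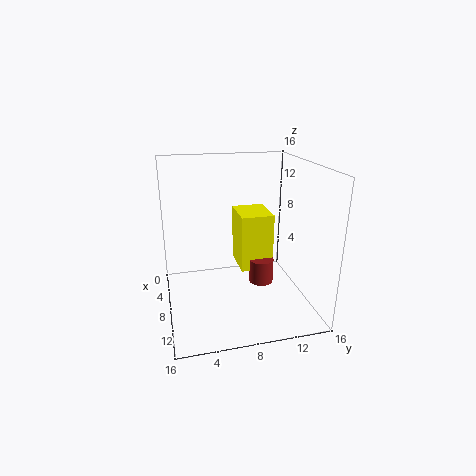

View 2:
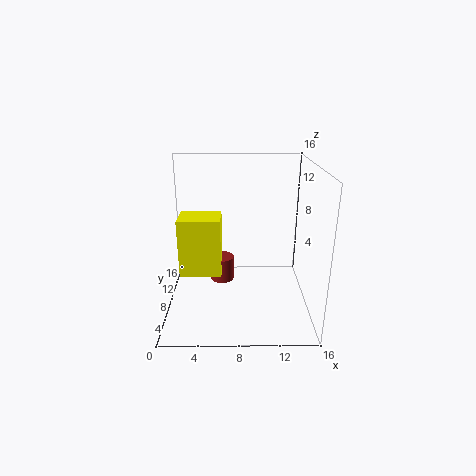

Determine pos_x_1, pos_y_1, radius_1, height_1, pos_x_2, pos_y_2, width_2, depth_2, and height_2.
pos_x_1 = 6; pos_y_1 = 11.5; radius_1 = 1.5; height_1 = 3; pos_x_2 = 1; pos_y_2 = 9; width_2 = 5; depth_2 = 4; height_2 = 7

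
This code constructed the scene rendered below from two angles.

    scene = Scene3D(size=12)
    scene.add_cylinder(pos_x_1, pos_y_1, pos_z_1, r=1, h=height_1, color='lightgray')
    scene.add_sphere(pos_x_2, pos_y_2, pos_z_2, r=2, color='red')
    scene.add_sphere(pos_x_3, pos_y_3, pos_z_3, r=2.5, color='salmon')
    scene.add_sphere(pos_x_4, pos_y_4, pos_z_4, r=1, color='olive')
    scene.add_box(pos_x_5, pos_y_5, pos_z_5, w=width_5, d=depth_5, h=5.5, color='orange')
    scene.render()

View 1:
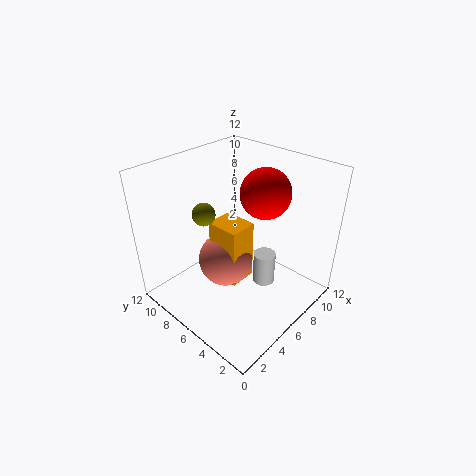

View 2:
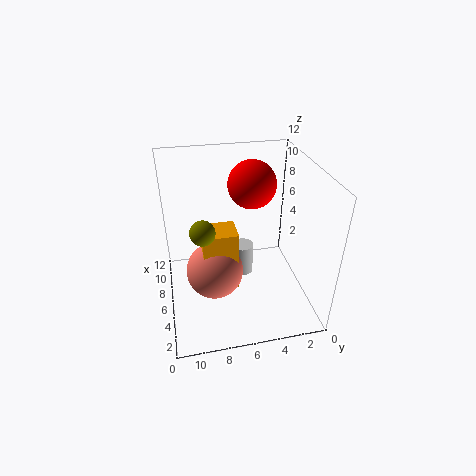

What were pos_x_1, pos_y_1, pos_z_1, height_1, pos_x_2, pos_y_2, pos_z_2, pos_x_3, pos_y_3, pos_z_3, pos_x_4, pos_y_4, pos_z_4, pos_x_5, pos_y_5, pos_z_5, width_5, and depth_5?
pos_x_1 = 8.5, pos_y_1 = 5, pos_z_1 = 0.5, height_1 = 3, pos_x_2 = 7.5, pos_y_2 = 4.5, pos_z_2 = 10, pos_x_3 = 6.5, pos_y_3 = 8, pos_z_3 = 2.5, pos_x_4 = 5, pos_y_4 = 9, pos_z_4 = 7.5, pos_x_5 = 5.5, pos_y_5 = 6, pos_z_5 = 1, width_5 = 2.5, depth_5 = 3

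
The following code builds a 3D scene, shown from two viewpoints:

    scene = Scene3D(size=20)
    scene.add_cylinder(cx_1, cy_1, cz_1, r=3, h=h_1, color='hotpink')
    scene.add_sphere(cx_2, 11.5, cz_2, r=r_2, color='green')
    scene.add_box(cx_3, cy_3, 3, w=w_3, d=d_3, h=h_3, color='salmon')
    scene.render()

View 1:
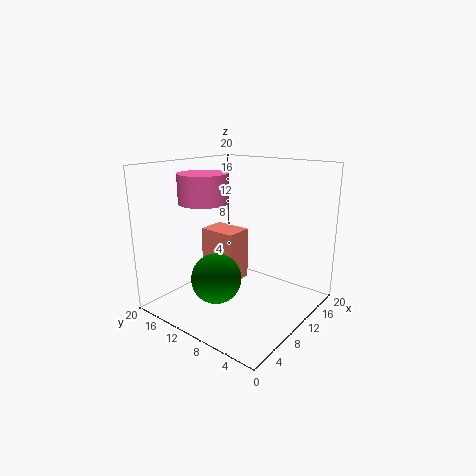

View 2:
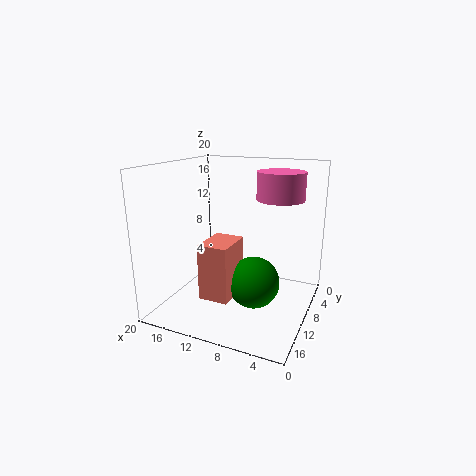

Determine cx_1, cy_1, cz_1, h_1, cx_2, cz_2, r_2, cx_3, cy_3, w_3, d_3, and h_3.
cx_1 = 4, cy_1 = 10.5, cz_1 = 16, h_1 = 3.5, cx_2 = 7, cz_2 = 4.5, r_2 = 3.5, cx_3 = 9, cy_3 = 10.5, w_3 = 4, d_3 = 5.5, h_3 = 7.5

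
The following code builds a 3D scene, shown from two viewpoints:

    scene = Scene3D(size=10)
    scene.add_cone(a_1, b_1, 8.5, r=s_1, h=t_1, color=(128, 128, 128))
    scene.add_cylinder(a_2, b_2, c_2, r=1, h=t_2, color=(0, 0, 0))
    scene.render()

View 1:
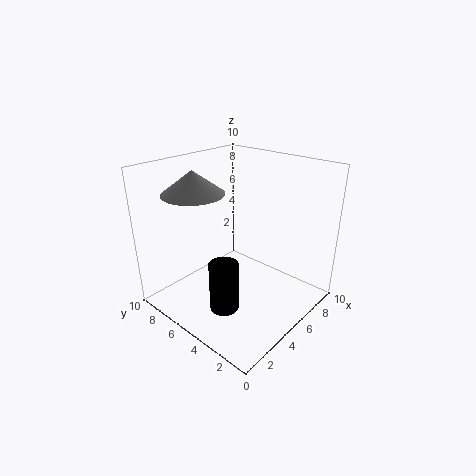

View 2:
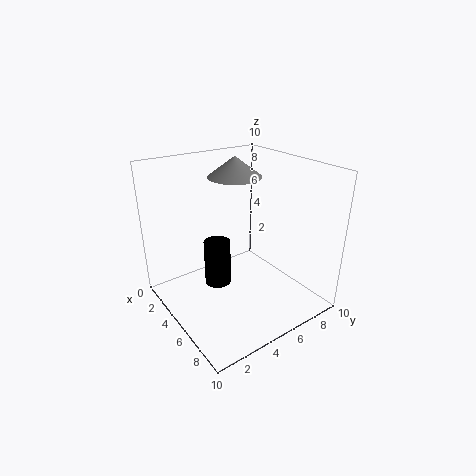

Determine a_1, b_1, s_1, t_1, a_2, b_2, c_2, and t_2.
a_1 = 2.5, b_1 = 6.5, s_1 = 2, t_1 = 1.5, a_2 = 3, b_2 = 4.5, c_2 = 0.5, t_2 = 3.5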